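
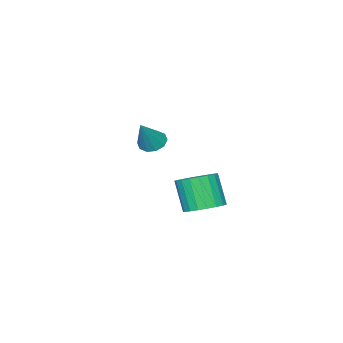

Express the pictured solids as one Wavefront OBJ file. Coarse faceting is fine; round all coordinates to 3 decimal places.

v 3.537 1.771 1.528
v 4.449 1.441 1.515
v 4.195 0.678 3.058
v 3.283 1.009 3.072
v 4.492 1.797 1.698
v 4.238 1.035 3.241
v 4.369 2.15 1.852
v 4.116 1.387 3.395
v 4.103 2.436 1.95
v 3.85 1.674 3.493
v 3.739 2.608 1.975
v 3.486 1.845 3.518
v 3.34 2.635 1.923
v 3.086 1.873 3.466
v 2.975 2.513 1.803
v 2.721 1.75 3.346
v 2.707 2.263 1.635
v 2.454 1.5 3.178
v 2.583 1.927 1.449
v 2.329 1.164 2.992
v 2.623 1.565 1.276
v 2.37 0.802 2.819
v 2.822 1.238 1.147
v 2.568 0.475 2.691
v 3.144 1.004 1.084
v 2.89 0.241 2.628
v 3.534 0.902 1.098
v 3.28 0.139 2.641
v 3.925 0.951 1.186
v 3.671 0.188 2.73
v 4.248 1.141 1.334
v 3.994 0.378 2.877
v 0.83 -4.105 2.789
v 1.388 -3.9 2.365
v 1.85 -3.855 4.251
v 1.149 -3.532 2.469
v 0.788 -3.382 2.695
v 0.443 -3.509 2.957
v 0.246 -3.863 3.155
v 0.272 -4.31 3.213
v 0.511 -4.678 3.11
v 0.872 -4.828 2.883
v 1.217 -4.701 2.621
v 1.414 -4.347 2.423
f 2 1 5
f 2 5 3
f 3 5 6
f 3 6 4
f 5 1 7
f 5 7 6
f 6 7 8
f 6 8 4
f 7 1 9
f 7 9 8
f 8 9 10
f 8 10 4
f 9 1 11
f 9 11 10
f 10 11 12
f 10 12 4
f 11 1 13
f 11 13 12
f 12 13 14
f 12 14 4
f 13 1 15
f 13 15 14
f 14 15 16
f 14 16 4
f 15 1 17
f 15 17 16
f 16 17 18
f 16 18 4
f 17 1 19
f 17 19 18
f 18 19 20
f 18 20 4
f 19 1 21
f 19 21 20
f 20 21 22
f 20 22 4
f 21 1 23
f 21 23 22
f 22 23 24
f 22 24 4
f 23 1 25
f 23 25 24
f 24 25 26
f 24 26 4
f 25 1 27
f 25 27 26
f 26 27 28
f 26 28 4
f 27 1 29
f 27 29 28
f 28 29 30
f 28 30 4
f 29 1 31
f 29 31 30
f 30 31 32
f 30 32 4
f 31 1 2
f 31 2 32
f 32 2 3
f 32 3 4
f 34 33 36
f 34 36 35
f 36 33 37
f 36 37 35
f 37 33 38
f 37 38 35
f 38 33 39
f 38 39 35
f 39 33 40
f 39 40 35
f 40 33 41
f 40 41 35
f 41 33 42
f 41 42 35
f 42 33 43
f 42 43 35
f 43 33 44
f 43 44 35
f 44 33 34
f 44 34 35



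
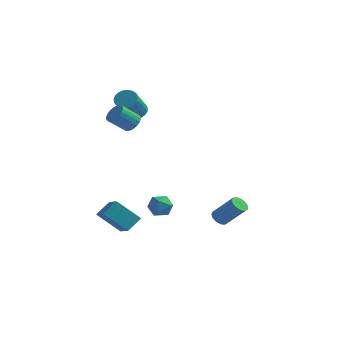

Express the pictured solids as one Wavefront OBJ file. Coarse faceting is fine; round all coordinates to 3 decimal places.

v -2.278 2.18 -4.088
v -1.609 2.448 -4.479
v -1.511 1.532 -3.221
v -0.842 1.8 -3.612
v -1.31 2.327 -3.192
v -1.784 2.727 -3.728
v -1.336 1.253 -3.972
v -1.81 1.653 -4.508
v -1.026 1.875 -4.407
v -1.011 2.539 -3.925
v -2.109 1.441 -3.775
v -2.094 2.105 -3.293
v -3.742 3.578 2.689
v -3.293 3.958 3.068
v -3.209 2.442 4.49
v -3.658 2.062 4.111
v -3.549 4.044 3.175
v -3.465 2.528 4.596
v -3.84 4.049 3.198
v -3.756 2.533 4.619
v -4.113 3.973 3.133
v -4.029 2.457 4.554
v -4.322 3.829 2.991
v -4.238 2.312 4.412
v -4.431 3.641 2.797
v -4.347 2.125 4.218
v -4.421 3.442 2.584
v -4.337 1.926 4.006
v -4.293 3.267 2.39
v -4.209 1.751 3.811
v -4.07 3.146 2.247
v -3.986 1.629 3.669
v -3.791 3.099 2.181
v -3.707 1.583 3.603
v -3.503 3.135 2.203
v -3.419 1.619 3.624
v -3.256 3.248 2.309
v -3.172 1.732 3.73
v -3.093 3.418 2.48
v -3.009 1.902 3.902
v -3.043 3.616 2.688
v -2.959 2.099 4.109
v -3.113 3.807 2.896
v -3.03 2.29 4.317
v -2.698 0.816 2.856
v -2.45 1.175 3.35
v -3.194 0.464 4.239
v -3.442 0.104 3.744
v -2.658 1.313 3.287
v -3.402 0.602 4.176
v -2.872 1.376 3.158
v -3.616 0.665 4.047
v -3.059 1.353 2.983
v -3.803 0.642 3.872
v -3.192 1.248 2.789
v -3.936 0.537 3.678
v -3.249 1.078 2.604
v -3.993 0.367 3.493
v -3.222 0.868 2.458
v -3.966 0.156 3.347
v -3.116 0.649 2.373
v -3.86 -0.062 3.262
v -2.946 0.456 2.361
v -3.69 -0.255 3.25
v -2.738 0.318 2.424
v -3.482 -0.393 3.313
v -2.524 0.255 2.553
v -3.268 -0.456 3.442
v -2.337 0.278 2.728
v -3.081 -0.433 3.617
v -2.204 0.383 2.922
v -2.948 -0.328 3.811
v -2.147 0.553 3.107
v -2.891 -0.158 3.996
v -2.174 0.764 3.253
v -2.918 0.052 4.142
v -2.28 0.982 3.338
v -3.024 0.271 4.227
v 2.881 -0.228 -3
v 3.286 -0.119 -3.371
v 4.464 -0.143 -2.091
v 4.059 -0.252 -1.72
v 3.181 0.161 -3.269
v 4.36 0.136 -1.989
v 2.981 0.317 -3.082
v 4.159 0.293 -1.802
v 2.749 0.3 -2.869
v 3.927 0.276 -1.589
v 2.559 0.116 -2.697
v 3.737 0.092 -1.417
v 2.471 -0.177 -2.622
v 3.649 -0.202 -1.342
v 2.513 -0.487 -2.666
v 3.691 -0.511 -1.386
v 2.672 -0.714 -2.817
v 3.85 -0.738 -1.537
v 2.897 -0.787 -3.026
v 4.075 -0.811 -1.746
v 3.117 -0.682 -3.226
v 4.295 -0.707 -1.946
v 3.262 -0.433 -3.355
v 4.44 -0.458 -2.075
v -2.727 -2.985 -2.51
v -2.314 -2.187 -1.841
v -3.662 -1.91 -3.216
v -3.249 -1.112 -2.547
v -1.431 -2.648 -3.713
v -1.018 -1.85 -3.044
v -2.366 -1.573 -4.419
v -1.953 -0.775 -3.75
f 1 12 6
f 1 6 2
f 1 2 8
f 1 8 11
f 1 11 12
f 2 6 10
f 6 12 5
f 12 11 3
f 11 8 7
f 8 2 9
f 4 10 5
f 4 5 3
f 4 3 7
f 4 7 9
f 4 9 10
f 5 10 6
f 3 5 12
f 7 3 11
f 9 7 8
f 10 9 2
f 14 13 17
f 14 17 15
f 15 17 18
f 15 18 16
f 17 13 19
f 17 19 18
f 18 19 20
f 18 20 16
f 19 13 21
f 19 21 20
f 20 21 22
f 20 22 16
f 21 13 23
f 21 23 22
f 22 23 24
f 22 24 16
f 23 13 25
f 23 25 24
f 24 25 26
f 24 26 16
f 25 13 27
f 25 27 26
f 26 27 28
f 26 28 16
f 27 13 29
f 27 29 28
f 28 29 30
f 28 30 16
f 29 13 31
f 29 31 30
f 30 31 32
f 30 32 16
f 31 13 33
f 31 33 32
f 32 33 34
f 32 34 16
f 33 13 35
f 33 35 34
f 34 35 36
f 34 36 16
f 35 13 37
f 35 37 36
f 36 37 38
f 36 38 16
f 37 13 39
f 37 39 38
f 38 39 40
f 38 40 16
f 39 13 41
f 39 41 40
f 40 41 42
f 40 42 16
f 41 13 43
f 41 43 42
f 42 43 44
f 42 44 16
f 43 13 14
f 43 14 44
f 44 14 15
f 44 15 16
f 46 45 49
f 46 49 47
f 47 49 50
f 47 50 48
f 49 45 51
f 49 51 50
f 50 51 52
f 50 52 48
f 51 45 53
f 51 53 52
f 52 53 54
f 52 54 48
f 53 45 55
f 53 55 54
f 54 55 56
f 54 56 48
f 55 45 57
f 55 57 56
f 56 57 58
f 56 58 48
f 57 45 59
f 57 59 58
f 58 59 60
f 58 60 48
f 59 45 61
f 59 61 60
f 60 61 62
f 60 62 48
f 61 45 63
f 61 63 62
f 62 63 64
f 62 64 48
f 63 45 65
f 63 65 64
f 64 65 66
f 64 66 48
f 65 45 67
f 65 67 66
f 66 67 68
f 66 68 48
f 67 45 69
f 67 69 68
f 68 69 70
f 68 70 48
f 69 45 71
f 69 71 70
f 70 71 72
f 70 72 48
f 71 45 73
f 71 73 72
f 72 73 74
f 72 74 48
f 73 45 75
f 73 75 74
f 74 75 76
f 74 76 48
f 75 45 77
f 75 77 76
f 76 77 78
f 76 78 48
f 77 45 46
f 77 46 78
f 78 46 47
f 78 47 48
f 80 79 83
f 80 83 81
f 81 83 84
f 81 84 82
f 83 79 85
f 83 85 84
f 84 85 86
f 84 86 82
f 85 79 87
f 85 87 86
f 86 87 88
f 86 88 82
f 87 79 89
f 87 89 88
f 88 89 90
f 88 90 82
f 89 79 91
f 89 91 90
f 90 91 92
f 90 92 82
f 91 79 93
f 91 93 92
f 92 93 94
f 92 94 82
f 93 79 95
f 93 95 94
f 94 95 96
f 94 96 82
f 95 79 97
f 95 97 96
f 96 97 98
f 96 98 82
f 97 79 99
f 97 99 98
f 98 99 100
f 98 100 82
f 99 79 101
f 99 101 100
f 100 101 102
f 100 102 82
f 101 79 80
f 101 80 102
f 102 80 81
f 102 81 82
f 104 106 103
f 107 104 103
f 103 106 105
f 105 107 103
f 104 110 106
f 108 104 107
f 108 110 104
f 106 110 105
f 109 107 105
f 105 110 109
f 109 108 107
f 110 108 109



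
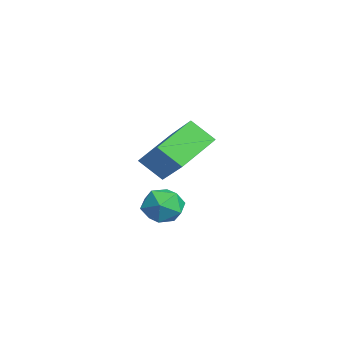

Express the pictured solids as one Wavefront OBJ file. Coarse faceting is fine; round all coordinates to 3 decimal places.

v -1.788 1.5 -2.692
v -2.21 0.615 -1.794
v -3.018 2.984 -1.809
v -3.44 2.098 -0.91
v -0.28 2.022 -1.47
v -0.702 1.136 -0.571
v -1.51 3.505 -0.586
v -1.932 2.62 0.312
v 1.283 1.151 -2.83
v 2.081 1.343 -3.257
v 2.039 0.517 -1.703
v 2.837 0.709 -2.13
v 2.323 1.395 -1.78
v 1.856 1.786 -2.477
v 2.264 0.074 -2.483
v 1.797 0.465 -3.18
v 2.687 0.677 -3.043
v 2.724 1.493 -2.608
v 1.396 0.367 -2.352
v 1.433 1.183 -1.917
f 2 4 1
f 5 2 1
f 1 4 3
f 3 5 1
f 2 8 4
f 6 2 5
f 6 8 2
f 4 8 3
f 7 5 3
f 3 8 7
f 7 6 5
f 8 6 7
f 9 20 14
f 9 14 10
f 9 10 16
f 9 16 19
f 9 19 20
f 10 14 18
f 14 20 13
f 20 19 11
f 19 16 15
f 16 10 17
f 12 18 13
f 12 13 11
f 12 11 15
f 12 15 17
f 12 17 18
f 13 18 14
f 11 13 20
f 15 11 19
f 17 15 16
f 18 17 10



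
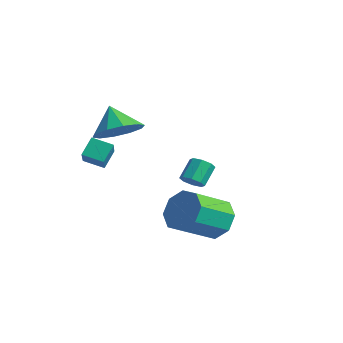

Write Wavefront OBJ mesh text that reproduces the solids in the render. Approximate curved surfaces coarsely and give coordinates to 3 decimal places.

v -1.287 1.506 -3.665
v -0.951 1.261 -3.306
v -1.256 1.968 -2.536
v -1.593 2.214 -2.895
v -0.762 1.572 -3.518
v -1.067 2.28 -2.747
v -0.881 1.845 -3.815
v -1.186 2.553 -3.045
v -1.238 1.919 -4.025
v -1.543 2.627 -3.255
v -1.624 1.752 -4.024
v -1.929 2.459 -3.254
v -1.813 1.44 -3.813
v -2.118 2.148 -3.042
v -1.694 1.167 -3.515
v -1.999 1.875 -2.745
v -1.337 1.093 -3.305
v -1.642 1.801 -2.535
v -2.463 -2.803 -1.901
v -2.669 -2.231 -1.197
v -1.841 -2.199 -2.209
v -2.048 -1.627 -1.506
v -1.352 -3.493 -1.014
v -1.559 -2.921 -0.311
v -0.731 -2.889 -1.323
v -0.937 -2.317 -0.619
v -0.822 -2.156 0.102
v -0.024 -2.429 0.711
v -1.618 -2.084 1.178
v -0.028 -1.788 0.665
v -0.336 -1.288 0.404
v -0.829 -1.119 0.028
v -1.319 -1.346 -0.32
v -1.62 -1.883 -0.506
v -1.616 -2.524 -0.46
v -1.309 -3.024 -0.199
v -0.815 -3.193 0.177
v -0.325 -2.966 0.524
v 2.675 -0.055 -3.759
v 3.505 0.248 -3.312
v 3.595 -1.322 -2.415
v 2.765 -1.625 -2.861
v 2.882 0.434 -2.923
v 2.972 -1.135 -2.026
v 2.138 0.334 -3.024
v 2.228 -1.236 -2.127
v 1.708 0.006 -3.555
v 1.798 -1.564 -2.658
v 1.845 -0.358 -4.205
v 1.935 -1.928 -3.308
v 2.468 -0.545 -4.594
v 2.558 -2.114 -3.697
v 3.212 -0.444 -4.493
v 3.302 -2.014 -3.596
v 3.642 -0.116 -3.962
v 3.732 -1.686 -3.065
f 2 1 5
f 2 5 3
f 3 5 6
f 3 6 4
f 5 1 7
f 5 7 6
f 6 7 8
f 6 8 4
f 7 1 9
f 7 9 8
f 8 9 10
f 8 10 4
f 9 1 11
f 9 11 10
f 10 11 12
f 10 12 4
f 11 1 13
f 11 13 12
f 12 13 14
f 12 14 4
f 13 1 15
f 13 15 14
f 14 15 16
f 14 16 4
f 15 1 17
f 15 17 16
f 16 17 18
f 16 18 4
f 17 1 2
f 17 2 18
f 18 2 3
f 18 3 4
f 20 22 19
f 23 20 19
f 19 22 21
f 21 23 19
f 20 26 22
f 24 20 23
f 24 26 20
f 22 26 21
f 25 23 21
f 21 26 25
f 25 24 23
f 26 24 25
f 28 27 30
f 28 30 29
f 30 27 31
f 30 31 29
f 31 27 32
f 31 32 29
f 32 27 33
f 32 33 29
f 33 27 34
f 33 34 29
f 34 27 35
f 34 35 29
f 35 27 36
f 35 36 29
f 36 27 37
f 36 37 29
f 37 27 38
f 37 38 29
f 38 27 28
f 38 28 29
f 40 39 43
f 40 43 41
f 41 43 44
f 41 44 42
f 43 39 45
f 43 45 44
f 44 45 46
f 44 46 42
f 45 39 47
f 45 47 46
f 46 47 48
f 46 48 42
f 47 39 49
f 47 49 48
f 48 49 50
f 48 50 42
f 49 39 51
f 49 51 50
f 50 51 52
f 50 52 42
f 51 39 53
f 51 53 52
f 52 53 54
f 52 54 42
f 53 39 55
f 53 55 54
f 54 55 56
f 54 56 42
f 55 39 40
f 55 40 56
f 56 40 41
f 56 41 42



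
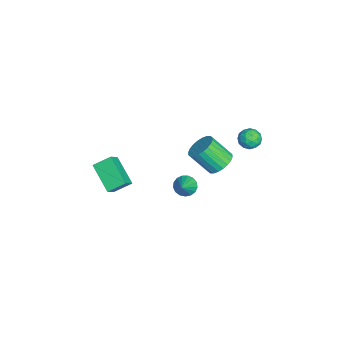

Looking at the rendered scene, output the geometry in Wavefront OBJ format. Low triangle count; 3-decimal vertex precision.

v 3.908 2.138 1.027
v 4.277 2.697 1.597
v 3.982 1.601 2.863
v 3.612 1.042 2.293
v 3.949 2.798 1.608
v 3.654 1.702 2.874
v 3.614 2.798 1.53
v 3.319 1.702 2.796
v 3.325 2.697 1.376
v 3.03 1.602 2.641
v 3.124 2.512 1.168
v 2.828 1.416 2.434
v 3.042 2.269 0.939
v 2.747 1.174 2.205
v 3.092 2.007 0.724
v 2.797 0.911 1.989
v 3.266 1.764 0.554
v 2.971 0.669 1.82
v 3.538 1.579 0.457
v 3.243 0.483 1.723
v 3.866 1.478 0.446
v 3.571 0.382 1.712
v 4.201 1.478 0.524
v 3.906 0.382 1.79
v 4.49 1.578 0.679
v 4.195 0.483 1.944
v 4.692 1.764 0.886
v 4.396 0.668 2.152
v 4.773 2.006 1.115
v 4.478 0.911 2.381
v 4.723 2.269 1.331
v 4.428 1.173 2.596
v 4.549 2.511 1.5
v 4.254 1.416 2.766
v 2.884 3.973 2.641
v 3.445 4.41 2.708
v 3.555 3.07 2.912
v 4.116 3.507 2.979
v 3.582 3.536 3.453
v 3.167 4.094 3.286
v 3.833 3.386 2.334
v 3.418 3.944 2.167
v 4.032 4.048 2.518
v 3.877 4.14 3.21
v 3.123 3.34 2.41
v 2.968 3.432 3.102
v 3.106 4.271 2.651
v 3.894 3.209 2.969
v 3.581 3.226 3.248
v 3.911 3.483 3.287
v 2.942 4.085 2.991
v 3.272 4.342 3.03
v 3.353 3.828 3.468
v 3.728 3.138 2.59
v 4.058 3.395 2.629
v 3.089 3.997 2.333
v 3.419 4.254 2.372
v 3.647 3.652 2.152
v 3.78 4.315 2.579
v 4.175 3.784 2.738
v 4.008 3.713 2.359
v 3.764 4.041 2.26
v 3.689 4.369 2.986
v 4.084 3.839 3.144
v 3.77 3.855 3.423
v 3.526 4.183 3.325
v 4.034 4.156 2.874
v 2.916 3.641 2.476
v 3.311 3.111 2.634
v 3.474 3.297 2.295
v 3.23 3.625 2.197
v 2.825 3.696 2.882
v 3.22 3.165 3.041
v 3.236 3.439 3.36
v 2.992 3.767 3.261
v 2.966 3.324 2.746
v 1.194 -4.61 -1.799
v 1.95 -4.959 -1.007
v 1.03 -3.578 -1.189
v 1.787 -3.927 -0.396
v 2.653 -3.773 -2.824
v 3.41 -4.122 -2.031
v 2.49 -2.741 -2.213
v 3.246 -3.09 -1.421
v 1.27 0.279 -3.76
v 1.741 0.285 -4.292
v 2.45 0.041 -2.72
v 1.722 0.61 -4.196
v 1.601 0.86 -4.001
v 1.403 0.977 -3.75
v 1.175 0.934 -3.502
v 0.969 0.741 -3.312
v 0.832 0.442 -3.225
v 0.796 0.106 -3.261
v 0.868 -0.19 -3.411
v 1.032 -0.379 -3.641
v 1.251 -0.417 -3.898
v 1.475 -0.295 -4.123
v 1.651 -0.042 -4.265
f 2 1 5
f 2 5 3
f 3 5 6
f 3 6 4
f 5 1 7
f 5 7 6
f 6 7 8
f 6 8 4
f 7 1 9
f 7 9 8
f 8 9 10
f 8 10 4
f 9 1 11
f 9 11 10
f 10 11 12
f 10 12 4
f 11 1 13
f 11 13 12
f 12 13 14
f 12 14 4
f 13 1 15
f 13 15 14
f 14 15 16
f 14 16 4
f 15 1 17
f 15 17 16
f 16 17 18
f 16 18 4
f 17 1 19
f 17 19 18
f 18 19 20
f 18 20 4
f 19 1 21
f 19 21 20
f 20 21 22
f 20 22 4
f 21 1 23
f 21 23 22
f 22 23 24
f 22 24 4
f 23 1 25
f 23 25 24
f 24 25 26
f 24 26 4
f 25 1 27
f 25 27 26
f 26 27 28
f 26 28 4
f 27 1 29
f 27 29 28
f 28 29 30
f 28 30 4
f 29 1 31
f 29 31 30
f 30 31 32
f 30 32 4
f 31 1 33
f 31 33 32
f 32 33 34
f 32 34 4
f 33 1 2
f 33 2 34
f 34 2 3
f 34 3 4
f 35 72 51
f 72 46 75
f 51 75 40
f 72 75 51
f 35 51 47
f 51 40 52
f 47 52 36
f 51 52 47
f 35 47 56
f 47 36 57
f 56 57 42
f 47 57 56
f 35 56 68
f 56 42 71
f 68 71 45
f 56 71 68
f 35 68 72
f 68 45 76
f 72 76 46
f 68 76 72
f 36 52 63
f 52 40 66
f 63 66 44
f 52 66 63
f 40 75 53
f 75 46 74
f 53 74 39
f 75 74 53
f 46 76 73
f 76 45 69
f 73 69 37
f 76 69 73
f 45 71 70
f 71 42 58
f 70 58 41
f 71 58 70
f 42 57 62
f 57 36 59
f 62 59 43
f 57 59 62
f 38 64 50
f 64 44 65
f 50 65 39
f 64 65 50
f 38 50 48
f 50 39 49
f 48 49 37
f 50 49 48
f 38 48 55
f 48 37 54
f 55 54 41
f 48 54 55
f 38 55 60
f 55 41 61
f 60 61 43
f 55 61 60
f 38 60 64
f 60 43 67
f 64 67 44
f 60 67 64
f 39 65 53
f 65 44 66
f 53 66 40
f 65 66 53
f 37 49 73
f 49 39 74
f 73 74 46
f 49 74 73
f 41 54 70
f 54 37 69
f 70 69 45
f 54 69 70
f 43 61 62
f 61 41 58
f 62 58 42
f 61 58 62
f 44 67 63
f 67 43 59
f 63 59 36
f 67 59 63
f 78 80 77
f 81 78 77
f 77 80 79
f 79 81 77
f 78 84 80
f 82 78 81
f 82 84 78
f 80 84 79
f 83 81 79
f 79 84 83
f 83 82 81
f 84 82 83
f 86 85 88
f 86 88 87
f 88 85 89
f 88 89 87
f 89 85 90
f 89 90 87
f 90 85 91
f 90 91 87
f 91 85 92
f 91 92 87
f 92 85 93
f 92 93 87
f 93 85 94
f 93 94 87
f 94 85 95
f 94 95 87
f 95 85 96
f 95 96 87
f 96 85 97
f 96 97 87
f 97 85 98
f 97 98 87
f 98 85 99
f 98 99 87
f 99 85 86
f 99 86 87



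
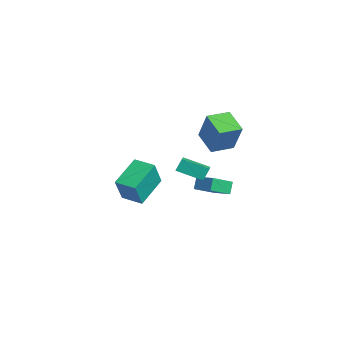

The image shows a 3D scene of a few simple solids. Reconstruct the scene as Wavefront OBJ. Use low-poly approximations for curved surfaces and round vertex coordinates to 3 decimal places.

v 3.2 -4.217 -0.689
v 3.771 -4.834 0.936
v 2.189 -2.675 0.252
v 2.761 -3.292 1.877
v 4.259 -3.468 -0.777
v 4.831 -4.085 0.848
v 3.249 -1.926 0.164
v 3.82 -2.543 1.789
v 2.398 -0.642 0.426
v 2.257 -0.206 1.143
v 3.285 0.608 -0.158
v 3.144 1.043 0.558
v 3.816 -1.323 1.122
v 3.675 -0.888 1.838
v 4.703 -0.074 0.537
v 4.562 0.362 1.254
v -2.333 2.632 -3.311
v -1.134 3.149 -2.93
v -2.693 4.068 -4.126
v -1.494 4.585 -3.746
v -1.946 2.295 -4.074
v -0.747 2.812 -3.694
v -2.306 3.731 -4.89
v -1.107 4.248 -4.509
v 2.021 0.816 2.62
v 2.878 0.93 4.468
v 1.889 2.249 2.593
v 2.745 2.363 4.441
v 3.475 0.937 1.939
v 4.331 1.051 3.787
v 3.342 2.37 1.912
v 4.199 2.484 3.76
f 2 4 1
f 5 2 1
f 1 4 3
f 3 5 1
f 2 8 4
f 6 2 5
f 6 8 2
f 4 8 3
f 7 5 3
f 3 8 7
f 7 6 5
f 8 6 7
f 10 12 9
f 13 10 9
f 9 12 11
f 11 13 9
f 10 16 12
f 14 10 13
f 14 16 10
f 12 16 11
f 15 13 11
f 11 16 15
f 15 14 13
f 16 14 15
f 18 20 17
f 21 18 17
f 17 20 19
f 19 21 17
f 18 24 20
f 22 18 21
f 22 24 18
f 20 24 19
f 23 21 19
f 19 24 23
f 23 22 21
f 24 22 23
f 26 28 25
f 29 26 25
f 25 28 27
f 27 29 25
f 26 32 28
f 30 26 29
f 30 32 26
f 28 32 27
f 31 29 27
f 27 32 31
f 31 30 29
f 32 30 31



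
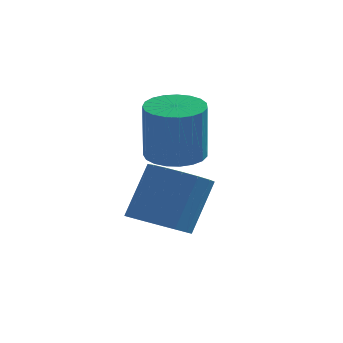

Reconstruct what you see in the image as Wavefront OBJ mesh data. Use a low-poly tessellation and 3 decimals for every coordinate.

v 3.507 -2.293 1.383
v 3.872 -1.717 1.004
v 4.259 -1.071 2.359
v 3.893 -1.647 2.737
v 3.523 -1.591 1.043
v 3.91 -0.945 2.398
v 3.17 -1.625 1.16
v 3.557 -0.979 2.515
v 2.895 -1.813 1.328
v 3.281 -1.167 2.683
v 2.759 -2.11 1.509
v 3.146 -1.464 2.863
v 2.795 -2.449 1.66
v 3.181 -1.803 3.015
v 2.994 -2.753 1.748
v 3.38 -2.107 3.103
v 3.31 -2.951 1.752
v 3.696 -2.305 3.107
v 3.672 -2.998 1.672
v 4.058 -2.352 3.027
v 3.995 -2.884 1.525
v 4.382 -2.238 2.88
v 4.207 -2.635 1.346
v 4.593 -1.989 2.701
v 4.258 -2.307 1.175
v 4.645 -1.661 2.53
v 4.138 -1.976 1.051
v 4.524 -1.33 2.406
v 3.446 0.016 2.708
v 4.185 0.028 2.688
v 4.234 -0.263 4.292
v 3.494 -0.276 4.312
v 4.118 0.323 2.744
v 4.166 0.032 4.347
v 3.934 0.565 2.794
v 3.982 0.274 4.397
v 3.666 0.712 2.828
v 3.714 0.421 4.431
v 3.36 0.738 2.842
v 3.408 0.447 4.445
v 3.068 0.64 2.833
v 3.117 0.349 4.436
v 2.842 0.433 2.802
v 2.891 0.142 4.406
v 2.721 0.155 2.756
v 2.769 -0.136 4.359
v 2.724 -0.148 2.7
v 2.772 -0.439 4.304
v 2.853 -0.423 2.647
v 2.901 -0.714 4.25
v 3.084 -0.621 2.604
v 3.132 -0.912 4.207
v 3.377 -0.71 2.579
v 3.426 -1.001 4.182
v 3.683 -0.673 2.576
v 3.731 -0.964 4.179
v 3.947 -0.517 2.597
v 3.996 -0.808 4.2
v 4.125 -0.269 2.636
v 4.173 -0.56 4.239
f 2 1 5
f 2 5 3
f 3 5 6
f 3 6 4
f 5 1 7
f 5 7 6
f 6 7 8
f 6 8 4
f 7 1 9
f 7 9 8
f 8 9 10
f 8 10 4
f 9 1 11
f 9 11 10
f 10 11 12
f 10 12 4
f 11 1 13
f 11 13 12
f 12 13 14
f 12 14 4
f 13 1 15
f 13 15 14
f 14 15 16
f 14 16 4
f 15 1 17
f 15 17 16
f 16 17 18
f 16 18 4
f 17 1 19
f 17 19 18
f 18 19 20
f 18 20 4
f 19 1 21
f 19 21 20
f 20 21 22
f 20 22 4
f 21 1 23
f 21 23 22
f 22 23 24
f 22 24 4
f 23 1 25
f 23 25 24
f 24 25 26
f 24 26 4
f 25 1 27
f 25 27 26
f 26 27 28
f 26 28 4
f 27 1 2
f 27 2 28
f 28 2 3
f 28 3 4
f 30 29 33
f 30 33 31
f 31 33 34
f 31 34 32
f 33 29 35
f 33 35 34
f 34 35 36
f 34 36 32
f 35 29 37
f 35 37 36
f 36 37 38
f 36 38 32
f 37 29 39
f 37 39 38
f 38 39 40
f 38 40 32
f 39 29 41
f 39 41 40
f 40 41 42
f 40 42 32
f 41 29 43
f 41 43 42
f 42 43 44
f 42 44 32
f 43 29 45
f 43 45 44
f 44 45 46
f 44 46 32
f 45 29 47
f 45 47 46
f 46 47 48
f 46 48 32
f 47 29 49
f 47 49 48
f 48 49 50
f 48 50 32
f 49 29 51
f 49 51 50
f 50 51 52
f 50 52 32
f 51 29 53
f 51 53 52
f 52 53 54
f 52 54 32
f 53 29 55
f 53 55 54
f 54 55 56
f 54 56 32
f 55 29 57
f 55 57 56
f 56 57 58
f 56 58 32
f 57 29 59
f 57 59 58
f 58 59 60
f 58 60 32
f 59 29 30
f 59 30 60
f 60 30 31
f 60 31 32



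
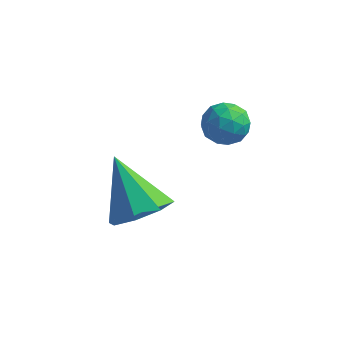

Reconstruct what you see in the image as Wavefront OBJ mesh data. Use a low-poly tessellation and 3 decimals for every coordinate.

v -2.901 -2.994 -0.122
v -2.322 -3.236 0.437
v -3.839 -2.366 1.122
v -2.217 -2.642 0.216
v -2.512 -2.254 -0.203
v -3.035 -2.299 -0.574
v -3.479 -2.752 -0.681
v -3.584 -3.346 -0.46
v -3.289 -3.734 -0.041
v -2.766 -3.689 0.33
v -1.719 -0.075 0.749
v -1.302 0.006 1.23
v -2.258 -0.746 1.33
v -1.841 -0.665 1.811
v -2.235 -0.187 1.643
v -1.902 0.228 1.284
v -1.658 -0.968 1.276
v -1.325 -0.553 0.917
v -1.265 -0.546 1.556
v -1.621 -0.063 1.783
v -1.939 -0.677 0.777
v -2.295 -0.194 1.004
v -1.463 0.024 0.939
v -2.097 -0.764 1.621
v -2.328 -0.483 1.522
v -2.083 -0.435 1.805
v -1.815 0.154 0.971
v -1.571 0.202 1.253
v -2.119 0.089 1.496
v -1.989 -0.942 1.307
v -1.745 -0.894 1.589
v -1.477 -0.305 0.755
v -1.232 -0.257 1.038
v -1.441 -0.829 1.064
v -1.196 -0.252 1.413
v -1.513 -0.646 1.754
v -1.406 -0.825 1.44
v -1.21 -0.581 1.229
v -1.406 0.032 1.546
v -1.723 -0.363 1.887
v -1.954 -0.082 1.789
v -1.758 0.162 1.578
v -1.384 -0.293 1.737
v -1.837 -0.377 0.673
v -2.154 -0.772 1.014
v -1.802 -0.902 0.982
v -1.606 -0.658 0.771
v -2.047 -0.094 0.806
v -2.364 -0.488 1.147
v -2.35 -0.159 1.331
v -2.154 0.085 1.12
v -2.176 -0.447 0.823
f 2 1 4
f 2 4 3
f 4 1 5
f 4 5 3
f 5 1 6
f 5 6 3
f 6 1 7
f 6 7 3
f 7 1 8
f 7 8 3
f 8 1 9
f 8 9 3
f 9 1 10
f 9 10 3
f 10 1 2
f 10 2 3
f 11 48 27
f 48 22 51
f 27 51 16
f 48 51 27
f 11 27 23
f 27 16 28
f 23 28 12
f 27 28 23
f 11 23 32
f 23 12 33
f 32 33 18
f 23 33 32
f 11 32 44
f 32 18 47
f 44 47 21
f 32 47 44
f 11 44 48
f 44 21 52
f 48 52 22
f 44 52 48
f 12 28 39
f 28 16 42
f 39 42 20
f 28 42 39
f 16 51 29
f 51 22 50
f 29 50 15
f 51 50 29
f 22 52 49
f 52 21 45
f 49 45 13
f 52 45 49
f 21 47 46
f 47 18 34
f 46 34 17
f 47 34 46
f 18 33 38
f 33 12 35
f 38 35 19
f 33 35 38
f 14 40 26
f 40 20 41
f 26 41 15
f 40 41 26
f 14 26 24
f 26 15 25
f 24 25 13
f 26 25 24
f 14 24 31
f 24 13 30
f 31 30 17
f 24 30 31
f 14 31 36
f 31 17 37
f 36 37 19
f 31 37 36
f 14 36 40
f 36 19 43
f 40 43 20
f 36 43 40
f 15 41 29
f 41 20 42
f 29 42 16
f 41 42 29
f 13 25 49
f 25 15 50
f 49 50 22
f 25 50 49
f 17 30 46
f 30 13 45
f 46 45 21
f 30 45 46
f 19 37 38
f 37 17 34
f 38 34 18
f 37 34 38
f 20 43 39
f 43 19 35
f 39 35 12
f 43 35 39



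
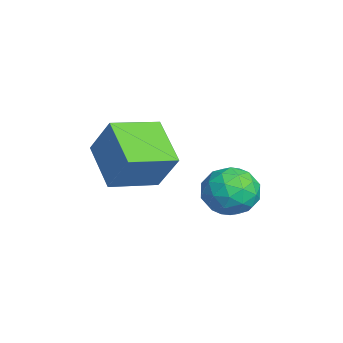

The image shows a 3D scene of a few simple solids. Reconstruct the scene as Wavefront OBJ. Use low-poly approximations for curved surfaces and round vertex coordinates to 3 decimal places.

v 1.493 0.22 0.937
v 1.967 0.628 1.938
v 1.042 1.378 0.678
v 1.516 1.787 1.679
v 2.624 0.513 0.281
v 3.098 0.922 1.282
v 2.173 1.672 0.022
v 2.647 2.08 1.023
v 2.072 3.942 -0.33
v 2.538 3.732 0.184
v 1.962 2.828 -0.684
v 2.428 2.618 -0.17
v 1.77 2.861 0.015
v 1.838 3.549 0.234
v 2.662 3.011 -0.734
v 2.73 3.699 -0.515
v 2.903 3.157 -0.065
v 2.352 3.064 0.397
v 2.148 3.496 -0.897
v 1.597 3.403 -0.435
v 2.315 3.935 -0.042
v 2.185 2.625 -0.458
v 1.798 2.768 -0.35
v 2.073 2.645 -0.047
v 1.903 3.827 -0.013
v 2.177 3.704 0.289
v 1.726 3.192 0.19
v 2.323 2.856 -0.789
v 2.597 2.733 -0.487
v 2.427 3.915 -0.453
v 2.702 3.792 -0.15
v 2.774 3.368 -0.69
v 2.803 3.473 0.114
v 2.739 2.819 -0.094
v 2.876 3.049 -0.426
v 2.916 3.454 -0.297
v 2.479 3.419 0.386
v 2.415 2.764 0.178
v 2.028 2.907 0.286
v 2.068 3.311 0.415
v 2.694 3.081 0.239
v 2.085 3.796 -0.678
v 2.021 3.141 -0.886
v 2.432 3.249 -0.915
v 2.472 3.653 -0.786
v 1.761 3.741 -0.406
v 1.697 3.087 -0.614
v 1.584 3.106 -0.203
v 1.624 3.511 -0.074
v 1.806 3.479 -0.739
f 2 4 1
f 5 2 1
f 1 4 3
f 3 5 1
f 2 8 4
f 6 2 5
f 6 8 2
f 4 8 3
f 7 5 3
f 3 8 7
f 7 6 5
f 8 6 7
f 9 46 25
f 46 20 49
f 25 49 14
f 46 49 25
f 9 25 21
f 25 14 26
f 21 26 10
f 25 26 21
f 9 21 30
f 21 10 31
f 30 31 16
f 21 31 30
f 9 30 42
f 30 16 45
f 42 45 19
f 30 45 42
f 9 42 46
f 42 19 50
f 46 50 20
f 42 50 46
f 10 26 37
f 26 14 40
f 37 40 18
f 26 40 37
f 14 49 27
f 49 20 48
f 27 48 13
f 49 48 27
f 20 50 47
f 50 19 43
f 47 43 11
f 50 43 47
f 19 45 44
f 45 16 32
f 44 32 15
f 45 32 44
f 16 31 36
f 31 10 33
f 36 33 17
f 31 33 36
f 12 38 24
f 38 18 39
f 24 39 13
f 38 39 24
f 12 24 22
f 24 13 23
f 22 23 11
f 24 23 22
f 12 22 29
f 22 11 28
f 29 28 15
f 22 28 29
f 12 29 34
f 29 15 35
f 34 35 17
f 29 35 34
f 12 34 38
f 34 17 41
f 38 41 18
f 34 41 38
f 13 39 27
f 39 18 40
f 27 40 14
f 39 40 27
f 11 23 47
f 23 13 48
f 47 48 20
f 23 48 47
f 15 28 44
f 28 11 43
f 44 43 19
f 28 43 44
f 17 35 36
f 35 15 32
f 36 32 16
f 35 32 36
f 18 41 37
f 41 17 33
f 37 33 10
f 41 33 37



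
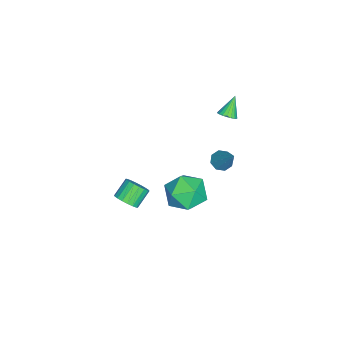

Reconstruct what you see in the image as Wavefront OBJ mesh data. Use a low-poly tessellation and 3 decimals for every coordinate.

v -1.173 0.856 0.232
v -0.753 1.145 -0.171
v -0.167 1.764 1.928
v -1.155 1.424 -0.083
v -1.567 1.371 0.191
v -1.748 1.016 0.488
v -1.592 0.567 0.636
v -1.19 0.288 0.547
v -0.778 0.341 0.274
v -0.597 0.696 -0.023
v -3.271 0.573 2.097
v -2.982 1.047 2.228
v -4.089 0.787 3.123
v -3.147 1.13 2.08
v -3.334 1.116 1.934
v -3.509 1.008 1.816
v -3.643 0.826 1.747
v -3.713 0.599 1.738
v -3.706 0.369 1.792
v -3.624 0.173 1.898
v -3.481 0.047 2.038
v -3.301 0.012 2.189
v -3.117 0.074 2.324
v -2.958 0.222 2.419
v -2.854 0.431 2.459
v -2.822 0.665 2.436
v -2.867 0.883 2.355
v 2.776 0.724 1.71
v 3.749 1.38 2.079
v 3.591 -0.92 2.481
v 4.564 -0.264 2.85
v 3.47 -0.096 3.386
v 2.966 0.92 2.909
v 4.374 -0.46 1.651
v 3.87 0.556 1.174
v 4.737 0.648 2.043
v 4.178 0.873 3.115
v 3.162 -0.413 1.445
v 2.603 -0.188 2.517
v 1.837 -3.559 -1.682
v 2.318 -3.605 -1.134
v 1.483 -3.207 -0.37
v 1.003 -3.161 -0.918
v 2.361 -3.302 -1.244
v 1.527 -2.904 -0.479
v 2.302 -3.05 -1.44
v 1.467 -2.652 -0.675
v 2.15 -2.899 -1.685
v 1.315 -2.501 -0.92
v 1.936 -2.879 -1.928
v 1.101 -2.481 -1.164
v 1.703 -2.993 -2.124
v 0.868 -2.595 -1.359
v 1.496 -3.219 -2.231
v 0.661 -2.822 -1.467
v 1.357 -3.513 -2.23
v 0.522 -3.115 -1.466
v 1.313 -3.816 -2.121
v 0.479 -3.418 -1.356
v 1.373 -4.068 -1.925
v 0.538 -3.67 -1.16
v 1.525 -4.219 -1.68
v 0.69 -3.821 -0.915
v 1.739 -4.239 -1.436
v 0.904 -3.841 -0.672
v 1.972 -4.125 -1.241
v 1.137 -3.727 -0.476
v 2.179 -3.898 -1.133
v 1.344 -3.501 -0.369
f 2 1 4
f 2 4 3
f 4 1 5
f 4 5 3
f 5 1 6
f 5 6 3
f 6 1 7
f 6 7 3
f 7 1 8
f 7 8 3
f 8 1 9
f 8 9 3
f 9 1 10
f 9 10 3
f 10 1 2
f 10 2 3
f 12 11 14
f 12 14 13
f 14 11 15
f 14 15 13
f 15 11 16
f 15 16 13
f 16 11 17
f 16 17 13
f 17 11 18
f 17 18 13
f 18 11 19
f 18 19 13
f 19 11 20
f 19 20 13
f 20 11 21
f 20 21 13
f 21 11 22
f 21 22 13
f 22 11 23
f 22 23 13
f 23 11 24
f 23 24 13
f 24 11 25
f 24 25 13
f 25 11 26
f 25 26 13
f 26 11 27
f 26 27 13
f 27 11 12
f 27 12 13
f 28 39 33
f 28 33 29
f 28 29 35
f 28 35 38
f 28 38 39
f 29 33 37
f 33 39 32
f 39 38 30
f 38 35 34
f 35 29 36
f 31 37 32
f 31 32 30
f 31 30 34
f 31 34 36
f 31 36 37
f 32 37 33
f 30 32 39
f 34 30 38
f 36 34 35
f 37 36 29
f 41 40 44
f 41 44 42
f 42 44 45
f 42 45 43
f 44 40 46
f 44 46 45
f 45 46 47
f 45 47 43
f 46 40 48
f 46 48 47
f 47 48 49
f 47 49 43
f 48 40 50
f 48 50 49
f 49 50 51
f 49 51 43
f 50 40 52
f 50 52 51
f 51 52 53
f 51 53 43
f 52 40 54
f 52 54 53
f 53 54 55
f 53 55 43
f 54 40 56
f 54 56 55
f 55 56 57
f 55 57 43
f 56 40 58
f 56 58 57
f 57 58 59
f 57 59 43
f 58 40 60
f 58 60 59
f 59 60 61
f 59 61 43
f 60 40 62
f 60 62 61
f 61 62 63
f 61 63 43
f 62 40 64
f 62 64 63
f 63 64 65
f 63 65 43
f 64 40 66
f 64 66 65
f 65 66 67
f 65 67 43
f 66 40 68
f 66 68 67
f 67 68 69
f 67 69 43
f 68 40 41
f 68 41 69
f 69 41 42
f 69 42 43



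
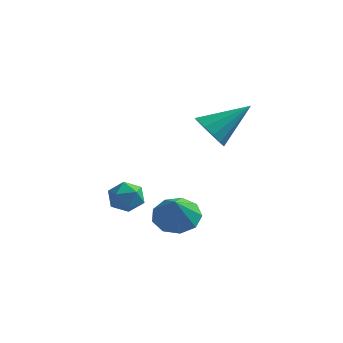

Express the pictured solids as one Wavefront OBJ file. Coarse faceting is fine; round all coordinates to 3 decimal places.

v 0.658 -0.368 -1.906
v 1.678 -0.083 -1.886
v 0.862 -1.192 -0.634
v 1.28 0.394 -1.513
v 0.591 0.515 -1.324
v -0.067 0.223 -1.407
v -0.386 -0.346 -1.724
v -0.217 -0.925 -2.126
v 0.362 -1.244 -2.426
v 1.079 -1.152 -2.482
v 1.599 -0.694 -2.269
v 2.034 -0.3 3.155
v 2.743 -0.576 2.603
v 3.426 0.82 4.385
v 2.561 -0.124 2.397
v 2.212 0.273 2.431
v 1.806 0.488 2.695
v 1.472 0.452 3.105
v 1.317 0.178 3.531
v 1.389 -0.248 3.837
v 1.666 -0.691 3.927
v 2.06 -1.009 3.771
v 2.445 -1.103 3.42
v 2.7 -0.941 2.985
v -1.955 -0.536 -1.442
v -1.184 -0.159 -1.36
v -1.596 -1.481 -0.48
v -0.825 -1.104 -0.398
v -1.534 -0.699 -0.122
v -1.756 -0.115 -0.716
v -1.024 -1.525 -1.124
v -1.246 -0.941 -1.718
v -0.609 -0.771 -1.163
v -0.923 -0.26 -0.544
v -1.857 -1.38 -1.296
v -2.171 -0.869 -0.677
f 2 1 4
f 2 4 3
f 4 1 5
f 4 5 3
f 5 1 6
f 5 6 3
f 6 1 7
f 6 7 3
f 7 1 8
f 7 8 3
f 8 1 9
f 8 9 3
f 9 1 10
f 9 10 3
f 10 1 11
f 10 11 3
f 11 1 2
f 11 2 3
f 13 12 15
f 13 15 14
f 15 12 16
f 15 16 14
f 16 12 17
f 16 17 14
f 17 12 18
f 17 18 14
f 18 12 19
f 18 19 14
f 19 12 20
f 19 20 14
f 20 12 21
f 20 21 14
f 21 12 22
f 21 22 14
f 22 12 23
f 22 23 14
f 23 12 24
f 23 24 14
f 24 12 13
f 24 13 14
f 25 36 30
f 25 30 26
f 25 26 32
f 25 32 35
f 25 35 36
f 26 30 34
f 30 36 29
f 36 35 27
f 35 32 31
f 32 26 33
f 28 34 29
f 28 29 27
f 28 27 31
f 28 31 33
f 28 33 34
f 29 34 30
f 27 29 36
f 31 27 35
f 33 31 32
f 34 33 26



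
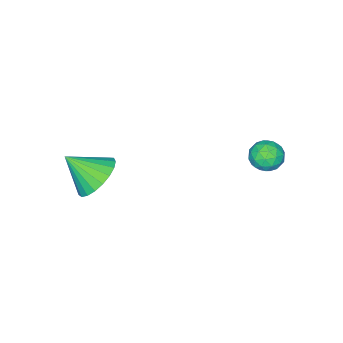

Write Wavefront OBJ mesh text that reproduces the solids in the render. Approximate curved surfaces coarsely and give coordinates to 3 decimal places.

v -3.683 4.232 0.847
v -3.039 4.21 0.618
v -3.401 3.59 1.702
v -2.757 3.568 1.473
v -3.012 4.152 1.722
v -3.186 4.548 1.193
v -3.254 3.252 1.127
v -3.428 3.648 0.598
v -2.774 3.604 0.791
v -2.624 4.16 1.159
v -3.816 3.64 1.161
v -3.666 4.196 1.529
v -3.385 4.277 0.657
v -3.055 3.523 1.663
v -3.204 3.866 1.809
v -2.826 3.853 1.675
v -3.472 4.476 0.995
v -3.093 4.463 0.861
v -3.077 4.429 1.51
v -3.347 3.337 1.459
v -2.968 3.324 1.325
v -3.614 3.947 0.645
v -3.236 3.934 0.511
v -3.363 3.371 0.81
v -2.852 3.908 0.625
v -2.686 3.531 1.127
v -2.978 3.345 0.924
v -3.08 3.578 0.613
v -2.763 4.235 0.841
v -2.598 3.858 1.344
v -2.747 4.201 1.49
v -2.85 4.434 1.179
v -2.608 3.879 0.943
v -3.842 3.942 0.976
v -3.677 3.565 1.479
v -3.59 3.366 1.141
v -3.693 3.599 0.83
v -3.754 4.269 1.193
v -3.588 3.892 1.695
v -3.36 4.222 1.707
v -3.462 4.455 1.396
v -3.832 3.921 1.377
v 1.077 -0.132 0.531
v 1.791 -0.345 -0.09
v 1.643 -1.088 1.509
v 1.949 -0.038 0.118
v 1.957 0.253 0.398
v 1.812 0.477 0.7
v 1.541 0.596 0.974
v 1.189 0.589 1.171
v 0.817 0.457 1.257
v 0.491 0.223 1.218
v 0.266 -0.072 1.06
v 0.181 -0.377 0.81
v 0.251 -0.641 0.513
v 0.464 -0.816 0.218
v 0.783 -0.873 -0.022
v 1.152 -0.802 -0.167
v 1.509 -0.615 -0.191
f 1 38 17
f 38 12 41
f 17 41 6
f 38 41 17
f 1 17 13
f 17 6 18
f 13 18 2
f 17 18 13
f 1 13 22
f 13 2 23
f 22 23 8
f 13 23 22
f 1 22 34
f 22 8 37
f 34 37 11
f 22 37 34
f 1 34 38
f 34 11 42
f 38 42 12
f 34 42 38
f 2 18 29
f 18 6 32
f 29 32 10
f 18 32 29
f 6 41 19
f 41 12 40
f 19 40 5
f 41 40 19
f 12 42 39
f 42 11 35
f 39 35 3
f 42 35 39
f 11 37 36
f 37 8 24
f 36 24 7
f 37 24 36
f 8 23 28
f 23 2 25
f 28 25 9
f 23 25 28
f 4 30 16
f 30 10 31
f 16 31 5
f 30 31 16
f 4 16 14
f 16 5 15
f 14 15 3
f 16 15 14
f 4 14 21
f 14 3 20
f 21 20 7
f 14 20 21
f 4 21 26
f 21 7 27
f 26 27 9
f 21 27 26
f 4 26 30
f 26 9 33
f 30 33 10
f 26 33 30
f 5 31 19
f 31 10 32
f 19 32 6
f 31 32 19
f 3 15 39
f 15 5 40
f 39 40 12
f 15 40 39
f 7 20 36
f 20 3 35
f 36 35 11
f 20 35 36
f 9 27 28
f 27 7 24
f 28 24 8
f 27 24 28
f 10 33 29
f 33 9 25
f 29 25 2
f 33 25 29
f 44 43 46
f 44 46 45
f 46 43 47
f 46 47 45
f 47 43 48
f 47 48 45
f 48 43 49
f 48 49 45
f 49 43 50
f 49 50 45
f 50 43 51
f 50 51 45
f 51 43 52
f 51 52 45
f 52 43 53
f 52 53 45
f 53 43 54
f 53 54 45
f 54 43 55
f 54 55 45
f 55 43 56
f 55 56 45
f 56 43 57
f 56 57 45
f 57 43 58
f 57 58 45
f 58 43 59
f 58 59 45
f 59 43 44
f 59 44 45



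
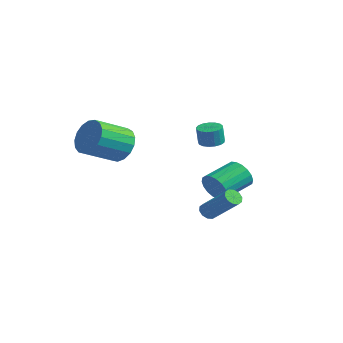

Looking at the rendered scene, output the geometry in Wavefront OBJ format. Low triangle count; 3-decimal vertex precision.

v 1.588 1.473 2.202
v 1.917 2.017 2.278
v 1.961 1.851 3.274
v 1.632 1.307 3.198
v 1.624 2.104 2.306
v 1.669 1.938 3.301
v 1.323 2.046 2.31
v 1.368 1.88 3.305
v 1.083 1.857 2.289
v 1.127 1.691 3.284
v 0.958 1.58 2.248
v 1.003 1.414 3.244
v 0.978 1.279 2.197
v 1.023 1.113 3.192
v 1.137 1.022 2.147
v 1.182 0.856 3.143
v 1.4 0.868 2.11
v 1.444 0.702 3.105
v 1.705 0.853 2.094
v 1.75 0.687 3.089
v 1.984 0.98 2.103
v 2.028 0.814 3.098
v 2.172 1.22 2.134
v 2.216 1.054 3.129
v 2.226 1.518 2.181
v 2.27 1.352 3.177
v 2.134 1.805 2.233
v 2.178 1.64 3.229
v 2.165 0.808 -2.044
v 2.503 0.825 -2.425
v 4.053 1.11 -1.038
v 3.715 1.092 -0.656
v 2.401 1.118 -2.372
v 3.952 1.403 -0.985
v 2.209 1.293 -2.193
v 3.76 1.578 -0.806
v 2 1.282 -1.957
v 3.551 1.567 -0.57
v 1.854 1.09 -1.754
v 3.405 1.375 -0.367
v 1.827 0.79 -1.662
v 3.377 1.075 -0.275
v 1.928 0.497 -1.715
v 3.479 0.782 -0.328
v 2.12 0.322 -1.894
v 3.671 0.607 -0.507
v 2.329 0.333 -2.13
v 3.88 0.618 -0.743
v 2.475 0.525 -2.333
v 4.026 0.81 -0.946
v -1.268 -1.748 1.902
v -0.903 -2.229 1.019
v -1.107 -3.993 1.895
v -1.472 -3.512 2.778
v -0.48 -2.141 1.294
v -0.684 -3.905 2.17
v -0.238 -1.963 1.709
v -0.442 -3.727 2.585
v -0.232 -1.736 2.168
v -0.436 -3.5 3.044
v -0.463 -1.511 2.566
v -0.667 -3.275 3.442
v -0.879 -1.341 2.812
v -1.083 -3.105 3.688
v -1.384 -1.264 2.849
v -1.588 -3.028 3.725
v -1.862 -1.298 2.67
v -2.066 -3.062 3.546
v -2.204 -1.435 2.314
v -2.408 -3.199 3.19
v -2.332 -1.644 1.864
v -2.536 -3.408 2.741
v -2.216 -1.876 1.423
v -2.42 -3.64 2.299
v -1.883 -2.079 1.092
v -2.087 -3.843 1.968
v -1.409 -2.207 0.946
v -1.613 -3.971 1.822
v 1.149 2.032 -1.115
v 1.513 2.288 -1.873
v 1.436 3.965 -1.344
v 1.071 3.708 -0.585
v 1.13 2.296 -1.954
v 1.052 3.972 -1.425
v 0.75 2.251 -1.868
v 0.673 3.928 -1.339
v 0.45 2.163 -1.633
v 0.372 3.84 -1.104
v 0.288 2.049 -1.295
v 0.21 3.726 -0.766
v 0.296 1.931 -0.922
v 0.219 3.608 -0.393
v 0.473 1.834 -0.586
v 0.396 3.511 -0.057
v 0.784 1.775 -0.356
v 0.707 3.452 0.173
v 1.168 1.768 -0.275
v 1.09 3.444 0.254
v 1.547 1.812 -0.361
v 1.47 3.489 0.168
v 1.848 1.9 -0.596
v 1.77 3.577 -0.067
v 2.01 2.014 -0.934
v 1.932 3.691 -0.405
v 2.001 2.132 -1.307
v 1.924 3.809 -0.778
v 1.824 2.229 -1.643
v 1.747 3.906 -1.114
f 2 1 5
f 2 5 3
f 3 5 6
f 3 6 4
f 5 1 7
f 5 7 6
f 6 7 8
f 6 8 4
f 7 1 9
f 7 9 8
f 8 9 10
f 8 10 4
f 9 1 11
f 9 11 10
f 10 11 12
f 10 12 4
f 11 1 13
f 11 13 12
f 12 13 14
f 12 14 4
f 13 1 15
f 13 15 14
f 14 15 16
f 14 16 4
f 15 1 17
f 15 17 16
f 16 17 18
f 16 18 4
f 17 1 19
f 17 19 18
f 18 19 20
f 18 20 4
f 19 1 21
f 19 21 20
f 20 21 22
f 20 22 4
f 21 1 23
f 21 23 22
f 22 23 24
f 22 24 4
f 23 1 25
f 23 25 24
f 24 25 26
f 24 26 4
f 25 1 27
f 25 27 26
f 26 27 28
f 26 28 4
f 27 1 2
f 27 2 28
f 28 2 3
f 28 3 4
f 30 29 33
f 30 33 31
f 31 33 34
f 31 34 32
f 33 29 35
f 33 35 34
f 34 35 36
f 34 36 32
f 35 29 37
f 35 37 36
f 36 37 38
f 36 38 32
f 37 29 39
f 37 39 38
f 38 39 40
f 38 40 32
f 39 29 41
f 39 41 40
f 40 41 42
f 40 42 32
f 41 29 43
f 41 43 42
f 42 43 44
f 42 44 32
f 43 29 45
f 43 45 44
f 44 45 46
f 44 46 32
f 45 29 47
f 45 47 46
f 46 47 48
f 46 48 32
f 47 29 49
f 47 49 48
f 48 49 50
f 48 50 32
f 49 29 30
f 49 30 50
f 50 30 31
f 50 31 32
f 52 51 55
f 52 55 53
f 53 55 56
f 53 56 54
f 55 51 57
f 55 57 56
f 56 57 58
f 56 58 54
f 57 51 59
f 57 59 58
f 58 59 60
f 58 60 54
f 59 51 61
f 59 61 60
f 60 61 62
f 60 62 54
f 61 51 63
f 61 63 62
f 62 63 64
f 62 64 54
f 63 51 65
f 63 65 64
f 64 65 66
f 64 66 54
f 65 51 67
f 65 67 66
f 66 67 68
f 66 68 54
f 67 51 69
f 67 69 68
f 68 69 70
f 68 70 54
f 69 51 71
f 69 71 70
f 70 71 72
f 70 72 54
f 71 51 73
f 71 73 72
f 72 73 74
f 72 74 54
f 73 51 75
f 73 75 74
f 74 75 76
f 74 76 54
f 75 51 77
f 75 77 76
f 76 77 78
f 76 78 54
f 77 51 52
f 77 52 78
f 78 52 53
f 78 53 54
f 80 79 83
f 80 83 81
f 81 83 84
f 81 84 82
f 83 79 85
f 83 85 84
f 84 85 86
f 84 86 82
f 85 79 87
f 85 87 86
f 86 87 88
f 86 88 82
f 87 79 89
f 87 89 88
f 88 89 90
f 88 90 82
f 89 79 91
f 89 91 90
f 90 91 92
f 90 92 82
f 91 79 93
f 91 93 92
f 92 93 94
f 92 94 82
f 93 79 95
f 93 95 94
f 94 95 96
f 94 96 82
f 95 79 97
f 95 97 96
f 96 97 98
f 96 98 82
f 97 79 99
f 97 99 98
f 98 99 100
f 98 100 82
f 99 79 101
f 99 101 100
f 100 101 102
f 100 102 82
f 101 79 103
f 101 103 102
f 102 103 104
f 102 104 82
f 103 79 105
f 103 105 104
f 104 105 106
f 104 106 82
f 105 79 107
f 105 107 106
f 106 107 108
f 106 108 82
f 107 79 80
f 107 80 108
f 108 80 81
f 108 81 82



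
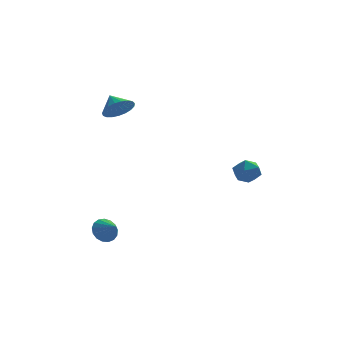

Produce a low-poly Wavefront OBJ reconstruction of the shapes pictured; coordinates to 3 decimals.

v -3.35 -2.837 -3.415
v -2.738 -2.664 -3.849
v -2.77 -3.563 -2.885
v -2.712 -2.433 -3.562
v -2.831 -2.295 -3.242
v -3.07 -2.282 -2.962
v -3.373 -2.395 -2.785
v -3.671 -2.61 -2.753
v -3.895 -2.877 -2.872
v -3.995 -3.134 -3.116
v -3.947 -3.324 -3.428
v -3.762 -3.402 -3.738
v -3.483 -3.351 -3.973
v -3.174 -3.182 -4.081
v -2.905 -2.934 -4.036
v -2.609 2.992 3.071
v -1.78 3.434 3.114
v -3.071 3.788 3.809
v -1.953 3.613 2.812
v -2.238 3.684 2.555
v -2.588 3.636 2.388
v -2.942 3.477 2.338
v -3.237 3.233 2.416
v -3.425 2.948 2.606
v -3.471 2.67 2.878
v -3.368 2.448 3.182
v -3.133 2.32 3.468
v -2.809 2.308 3.685
v -2.449 2.414 3.796
v -2.117 2.62 3.781
v -1.87 2.89 3.644
v -1.751 3.178 3.408
v 3.539 -0.422 0.281
v 4.356 -0.6 0.368
v 3.384 -1.52 -0.508
v 4.201 -1.698 -0.421
v 3.682 -1.775 0.236
v 3.778 -1.096 0.724
v 3.962 -1.024 -0.864
v 4.058 -0.345 -0.376
v 4.618 -0.972 -0.34
v 4.445 -1.436 0.34
v 3.295 -0.684 -0.48
v 3.122 -1.148 0.2
f 2 1 4
f 2 4 3
f 4 1 5
f 4 5 3
f 5 1 6
f 5 6 3
f 6 1 7
f 6 7 3
f 7 1 8
f 7 8 3
f 8 1 9
f 8 9 3
f 9 1 10
f 9 10 3
f 10 1 11
f 10 11 3
f 11 1 12
f 11 12 3
f 12 1 13
f 12 13 3
f 13 1 14
f 13 14 3
f 14 1 15
f 14 15 3
f 15 1 2
f 15 2 3
f 17 16 19
f 17 19 18
f 19 16 20
f 19 20 18
f 20 16 21
f 20 21 18
f 21 16 22
f 21 22 18
f 22 16 23
f 22 23 18
f 23 16 24
f 23 24 18
f 24 16 25
f 24 25 18
f 25 16 26
f 25 26 18
f 26 16 27
f 26 27 18
f 27 16 28
f 27 28 18
f 28 16 29
f 28 29 18
f 29 16 30
f 29 30 18
f 30 16 31
f 30 31 18
f 31 16 32
f 31 32 18
f 32 16 17
f 32 17 18
f 33 44 38
f 33 38 34
f 33 34 40
f 33 40 43
f 33 43 44
f 34 38 42
f 38 44 37
f 44 43 35
f 43 40 39
f 40 34 41
f 36 42 37
f 36 37 35
f 36 35 39
f 36 39 41
f 36 41 42
f 37 42 38
f 35 37 44
f 39 35 43
f 41 39 40
f 42 41 34



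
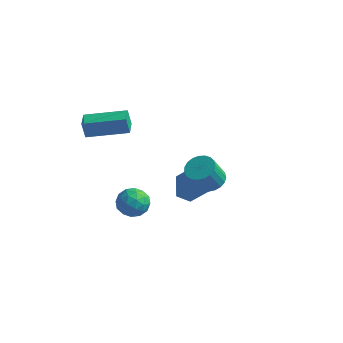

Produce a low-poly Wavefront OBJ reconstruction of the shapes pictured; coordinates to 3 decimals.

v -4.19 -3.53 2.629
v -4.359 -3.599 3.582
v -4.651 -2.689 2.607
v -4.821 -2.757 3.56
v -2.299 -2.483 3.04
v -2.469 -2.551 3.993
v -2.761 -1.641 3.018
v -2.93 -1.71 3.971
v 2.323 -2.585 1.541
v 2.88 -3.106 1.334
v 2.694 -3.796 2.573
v 2.137 -3.275 2.779
v 3.056 -2.876 1.489
v 2.87 -3.565 2.728
v 3.105 -2.595 1.653
v 2.919 -3.285 2.892
v 3.019 -2.313 1.797
v 2.833 -3.002 3.036
v 2.813 -2.078 1.897
v 2.626 -2.767 3.136
v 2.522 -1.93 1.935
v 2.335 -2.62 3.174
v 2.196 -1.896 1.905
v 2.01 -2.586 3.144
v 1.893 -1.981 1.812
v 1.706 -2.67 3.051
v 1.664 -2.17 1.672
v 1.477 -2.86 2.911
v 1.549 -2.432 1.51
v 1.362 -3.121 2.748
v 1.568 -2.719 1.352
v 1.381 -3.409 2.591
v 1.717 -2.984 1.227
v 1.531 -3.673 2.466
v 1.972 -3.18 1.157
v 1.785 -3.869 2.396
v 2.287 -3.272 1.153
v 2.1 -3.962 2.391
v 2.608 -3.246 1.215
v 2.422 -3.936 2.454
v -3.288 -1.769 -2.937
v -2.507 -1.599 -3.403
v -2.493 -2.401 -1.837
v -1.712 -2.231 -2.303
v -2.196 -1.531 -1.94
v -2.688 -1.14 -2.62
v -2.312 -2.86 -2.62
v -2.804 -2.469 -3.3
v -1.904 -2.273 -3.207
v -1.832 -1.451 -2.787
v -3.168 -2.549 -2.453
v -3.096 -1.727 -2.033
v -2.967 -1.628 -3.267
v -2.033 -2.372 -1.973
v -2.318 -1.96 -1.76
v -1.859 -1.86 -2.034
v -3.073 -1.359 -2.806
v -2.614 -1.259 -3.08
v -2.432 -1.219 -2.22
v -2.386 -2.741 -2.16
v -1.927 -2.641 -2.434
v -3.141 -2.14 -3.206
v -2.682 -2.04 -3.48
v -2.568 -2.781 -3.02
v -2.154 -1.924 -3.425
v -1.687 -2.296 -2.779
v -2.039 -2.666 -2.965
v -2.328 -2.436 -3.365
v -2.112 -1.442 -3.178
v -1.645 -1.813 -2.532
v -1.929 -1.402 -2.318
v -2.218 -1.172 -2.718
v -1.757 -1.838 -3.063
v -3.355 -2.187 -2.708
v -2.888 -2.558 -2.062
v -2.782 -2.828 -2.522
v -3.071 -2.598 -2.922
v -3.313 -1.704 -2.461
v -2.846 -2.076 -1.815
v -2.672 -1.564 -1.875
v -2.961 -1.334 -2.275
v -3.243 -2.162 -2.177
v -1.214 1.372 -4.302
v -1.726 0.834 -3.726
v -1.974 2.564 -3.865
v -2.486 2.027 -3.289
v -0.174 1.613 -3.151
v -0.686 1.076 -2.575
v -0.934 2.806 -2.714
v -1.446 2.268 -2.138
f 2 4 1
f 5 2 1
f 1 4 3
f 3 5 1
f 2 8 4
f 6 2 5
f 6 8 2
f 4 8 3
f 7 5 3
f 3 8 7
f 7 6 5
f 8 6 7
f 10 9 13
f 10 13 11
f 11 13 14
f 11 14 12
f 13 9 15
f 13 15 14
f 14 15 16
f 14 16 12
f 15 9 17
f 15 17 16
f 16 17 18
f 16 18 12
f 17 9 19
f 17 19 18
f 18 19 20
f 18 20 12
f 19 9 21
f 19 21 20
f 20 21 22
f 20 22 12
f 21 9 23
f 21 23 22
f 22 23 24
f 22 24 12
f 23 9 25
f 23 25 24
f 24 25 26
f 24 26 12
f 25 9 27
f 25 27 26
f 26 27 28
f 26 28 12
f 27 9 29
f 27 29 28
f 28 29 30
f 28 30 12
f 29 9 31
f 29 31 30
f 30 31 32
f 30 32 12
f 31 9 33
f 31 33 32
f 32 33 34
f 32 34 12
f 33 9 35
f 33 35 34
f 34 35 36
f 34 36 12
f 35 9 37
f 35 37 36
f 36 37 38
f 36 38 12
f 37 9 39
f 37 39 38
f 38 39 40
f 38 40 12
f 39 9 10
f 39 10 40
f 40 10 11
f 40 11 12
f 41 78 57
f 78 52 81
f 57 81 46
f 78 81 57
f 41 57 53
f 57 46 58
f 53 58 42
f 57 58 53
f 41 53 62
f 53 42 63
f 62 63 48
f 53 63 62
f 41 62 74
f 62 48 77
f 74 77 51
f 62 77 74
f 41 74 78
f 74 51 82
f 78 82 52
f 74 82 78
f 42 58 69
f 58 46 72
f 69 72 50
f 58 72 69
f 46 81 59
f 81 52 80
f 59 80 45
f 81 80 59
f 52 82 79
f 82 51 75
f 79 75 43
f 82 75 79
f 51 77 76
f 77 48 64
f 76 64 47
f 77 64 76
f 48 63 68
f 63 42 65
f 68 65 49
f 63 65 68
f 44 70 56
f 70 50 71
f 56 71 45
f 70 71 56
f 44 56 54
f 56 45 55
f 54 55 43
f 56 55 54
f 44 54 61
f 54 43 60
f 61 60 47
f 54 60 61
f 44 61 66
f 61 47 67
f 66 67 49
f 61 67 66
f 44 66 70
f 66 49 73
f 70 73 50
f 66 73 70
f 45 71 59
f 71 50 72
f 59 72 46
f 71 72 59
f 43 55 79
f 55 45 80
f 79 80 52
f 55 80 79
f 47 60 76
f 60 43 75
f 76 75 51
f 60 75 76
f 49 67 68
f 67 47 64
f 68 64 48
f 67 64 68
f 50 73 69
f 73 49 65
f 69 65 42
f 73 65 69
f 84 86 83
f 87 84 83
f 83 86 85
f 85 87 83
f 84 90 86
f 88 84 87
f 88 90 84
f 86 90 85
f 89 87 85
f 85 90 89
f 89 88 87
f 90 88 89



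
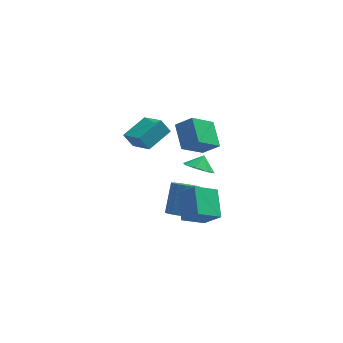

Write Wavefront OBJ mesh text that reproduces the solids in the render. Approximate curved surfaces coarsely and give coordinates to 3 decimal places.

v 1.964 0.151 0.881
v 0.532 -0.618 2.256
v 1.815 1.831 1.664
v 0.383 1.062 3.04
v 2.957 -0.162 1.74
v 1.525 -0.931 3.116
v 2.808 1.518 2.524
v 1.376 0.749 3.899
v 2.167 2.965 -3.655
v 3.093 2.421 -3.77
v 2.593 3.535 -2.925
v 3.053 3.083 -4.263
v 2.493 3.676 -4.4
v 1.743 3.852 -4.101
v 1.241 3.509 -3.541
v 1.282 2.846 -3.048
v 1.842 2.254 -2.911
v 2.592 2.077 -3.21
v 0.256 -1.794 -3.257
v 1.008 -1.566 -3.736
v 1.575 -0.177 -2.181
v 0.824 -0.406 -1.703
v 0.729 -1.299 -3.872
v 1.296 0.089 -2.318
v 0.356 -1.131 -3.886
v 0.923 0.258 -2.332
v -0.036 -1.094 -3.776
v 0.531 0.295 -2.222
v -0.371 -1.195 -3.563
v 0.196 0.193 -2.009
v -0.581 -1.416 -3.29
v -0.014 -0.027 -1.736
v -0.626 -1.711 -3.01
v -0.059 -0.322 -1.455
v -0.495 -2.023 -2.779
v 0.072 -0.634 -1.224
v -0.216 -2.289 -2.642
v 0.351 -0.901 -1.088
v 0.157 -2.458 -2.628
v 0.724 -1.069 -1.074
v 0.549 -2.495 -2.738
v 1.116 -1.106 -1.184
v 0.884 -2.393 -2.951
v 1.451 -1.005 -1.397
v 1.094 -2.173 -3.224
v 1.661 -0.784 -1.67
v 1.139 -1.878 -3.505
v 1.706 -0.489 -1.95
v 0.891 -5.07 0.272
v 0.952 -3.278 1.135
v -0.022 -4.512 -0.822
v 0.038 -2.72 0.042
v 2.342 -4.64 -0.722
v 2.402 -2.848 0.142
v 1.428 -4.082 -1.815
v 1.489 -2.29 -0.952
v -2.488 4.059 -0.579
v -1.651 2.409 0.61
v -0.99 5.194 -0.06
v -0.152 3.543 1.129
v -1.928 3.717 -1.449
v -1.09 2.066 -0.26
v -0.429 4.851 -0.93
v 0.408 3.201 0.259
f 2 4 1
f 5 2 1
f 1 4 3
f 3 5 1
f 2 8 4
f 6 2 5
f 6 8 2
f 4 8 3
f 7 5 3
f 3 8 7
f 7 6 5
f 8 6 7
f 10 9 12
f 10 12 11
f 12 9 13
f 12 13 11
f 13 9 14
f 13 14 11
f 14 9 15
f 14 15 11
f 15 9 16
f 15 16 11
f 16 9 17
f 16 17 11
f 17 9 18
f 17 18 11
f 18 9 10
f 18 10 11
f 20 19 23
f 20 23 21
f 21 23 24
f 21 24 22
f 23 19 25
f 23 25 24
f 24 25 26
f 24 26 22
f 25 19 27
f 25 27 26
f 26 27 28
f 26 28 22
f 27 19 29
f 27 29 28
f 28 29 30
f 28 30 22
f 29 19 31
f 29 31 30
f 30 31 32
f 30 32 22
f 31 19 33
f 31 33 32
f 32 33 34
f 32 34 22
f 33 19 35
f 33 35 34
f 34 35 36
f 34 36 22
f 35 19 37
f 35 37 36
f 36 37 38
f 36 38 22
f 37 19 39
f 37 39 38
f 38 39 40
f 38 40 22
f 39 19 41
f 39 41 40
f 40 41 42
f 40 42 22
f 41 19 43
f 41 43 42
f 42 43 44
f 42 44 22
f 43 19 45
f 43 45 44
f 44 45 46
f 44 46 22
f 45 19 47
f 45 47 46
f 46 47 48
f 46 48 22
f 47 19 20
f 47 20 48
f 48 20 21
f 48 21 22
f 50 52 49
f 53 50 49
f 49 52 51
f 51 53 49
f 50 56 52
f 54 50 53
f 54 56 50
f 52 56 51
f 55 53 51
f 51 56 55
f 55 54 53
f 56 54 55
f 58 60 57
f 61 58 57
f 57 60 59
f 59 61 57
f 58 64 60
f 62 58 61
f 62 64 58
f 60 64 59
f 63 61 59
f 59 64 63
f 63 62 61
f 64 62 63



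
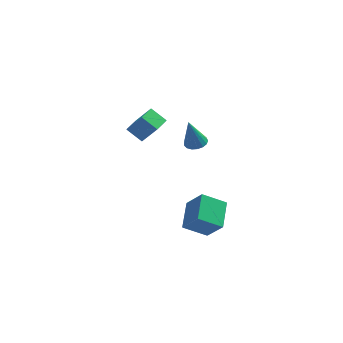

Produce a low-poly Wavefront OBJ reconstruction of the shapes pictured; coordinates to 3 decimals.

v 1.4 -4.737 -3.402
v 1.468 -2.964 -2.643
v 2.798 -4.423 -4.26
v 2.866 -2.65 -3.502
v 2.334 -5.33 -2.098
v 2.402 -3.557 -1.34
v 3.732 -5.016 -2.957
v 3.8 -3.243 -2.198
v 1.363 3.73 -2.134
v 1.846 3.156 -2.129
v 0.937 3.39 -0.106
v 2.047 3.439 -2.039
v 2.092 3.789 -1.971
v 1.97 4.125 -1.941
v 1.709 4.37 -1.954
v 1.368 4.469 -2.009
v 1.026 4.399 -2.093
v 0.761 4.175 -2.186
v 0.634 3.849 -2.267
v 0.674 3.496 -2.318
v 0.872 3.196 -2.326
v 1.182 3.019 -2.291
v 1.533 3.004 -2.22
v -1.651 1.541 -0.715
v -2.613 1.88 0.041
v -1.236 2.71 -0.711
v -2.198 3.048 0.045
v -0.682 1.192 0.675
v -1.644 1.53 1.431
v -0.267 2.36 0.679
v -1.229 2.699 1.435
f 2 4 1
f 5 2 1
f 1 4 3
f 3 5 1
f 2 8 4
f 6 2 5
f 6 8 2
f 4 8 3
f 7 5 3
f 3 8 7
f 7 6 5
f 8 6 7
f 10 9 12
f 10 12 11
f 12 9 13
f 12 13 11
f 13 9 14
f 13 14 11
f 14 9 15
f 14 15 11
f 15 9 16
f 15 16 11
f 16 9 17
f 16 17 11
f 17 9 18
f 17 18 11
f 18 9 19
f 18 19 11
f 19 9 20
f 19 20 11
f 20 9 21
f 20 21 11
f 21 9 22
f 21 22 11
f 22 9 23
f 22 23 11
f 23 9 10
f 23 10 11
f 25 27 24
f 28 25 24
f 24 27 26
f 26 28 24
f 25 31 27
f 29 25 28
f 29 31 25
f 27 31 26
f 30 28 26
f 26 31 30
f 30 29 28
f 31 29 30



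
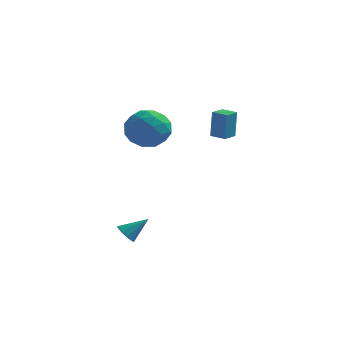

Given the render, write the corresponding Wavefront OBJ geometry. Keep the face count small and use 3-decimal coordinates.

v 0.639 2.085 1.331
v 0.708 2.142 2.918
v 0.918 2.918 1.288
v 0.987 2.975 2.876
v 1.473 1.805 1.304
v 1.542 1.862 2.892
v 1.752 2.638 1.262
v 1.821 2.695 2.849
v -2.461 -1.626 2.917
v -1.784 -1.307 1.941
v -0.816 -2.233 3.859
v -0.139 -1.914 2.883
v -0.673 -1.046 3.571
v -1.69 -0.67 2.99
v -0.91 -2.87 2.81
v -1.927 -2.494 2.229
v -0.826 -2.075 1.875
v -0.679 -0.948 2.345
v -1.921 -2.592 3.455
v -1.774 -1.465 3.925
v -2.267 -1.413 2.347
v -0.333 -2.127 3.453
v -0.647 -1.617 3.858
v -0.249 -1.429 3.284
v -2.211 -1.039 2.963
v -1.814 -0.851 2.389
v -1.16 -0.698 3.347
v -0.786 -2.689 3.411
v -0.389 -2.501 2.837
v -2.351 -2.111 2.516
v -1.953 -1.923 1.942
v -1.44 -2.842 2.453
v -1.306 -1.677 1.734
v -0.339 -2.034 2.287
v -0.792 -2.596 2.245
v -1.39 -2.375 1.903
v -1.22 -1.015 2.01
v -0.253 -1.371 2.564
v -0.566 -0.861 2.969
v -1.164 -0.641 2.627
v -0.656 -1.466 1.971
v -2.347 -2.169 3.236
v -1.38 -2.525 3.79
v -1.436 -2.899 3.173
v -2.034 -2.679 2.831
v -2.261 -1.506 3.513
v -1.294 -1.863 4.066
v -1.21 -1.165 3.897
v -1.808 -0.944 3.555
v -1.944 -2.074 3.829
v -1.92 -3.312 -3.579
v -1.476 -3.392 -4.004
v -0.96 -2.748 -2.681
v -1.629 -3.045 -4.057
v -1.894 -2.8 -3.928
v -2.169 -2.75 -3.665
v -2.348 -2.915 -3.37
v -2.364 -3.231 -3.154
v -2.211 -3.578 -3.1
v -1.946 -3.823 -3.23
v -1.672 -3.873 -3.492
v -1.492 -3.708 -3.788
f 2 4 1
f 5 2 1
f 1 4 3
f 3 5 1
f 2 8 4
f 6 2 5
f 6 8 2
f 4 8 3
f 7 5 3
f 3 8 7
f 7 6 5
f 8 6 7
f 9 46 25
f 46 20 49
f 25 49 14
f 46 49 25
f 9 25 21
f 25 14 26
f 21 26 10
f 25 26 21
f 9 21 30
f 21 10 31
f 30 31 16
f 21 31 30
f 9 30 42
f 30 16 45
f 42 45 19
f 30 45 42
f 9 42 46
f 42 19 50
f 46 50 20
f 42 50 46
f 10 26 37
f 26 14 40
f 37 40 18
f 26 40 37
f 14 49 27
f 49 20 48
f 27 48 13
f 49 48 27
f 20 50 47
f 50 19 43
f 47 43 11
f 50 43 47
f 19 45 44
f 45 16 32
f 44 32 15
f 45 32 44
f 16 31 36
f 31 10 33
f 36 33 17
f 31 33 36
f 12 38 24
f 38 18 39
f 24 39 13
f 38 39 24
f 12 24 22
f 24 13 23
f 22 23 11
f 24 23 22
f 12 22 29
f 22 11 28
f 29 28 15
f 22 28 29
f 12 29 34
f 29 15 35
f 34 35 17
f 29 35 34
f 12 34 38
f 34 17 41
f 38 41 18
f 34 41 38
f 13 39 27
f 39 18 40
f 27 40 14
f 39 40 27
f 11 23 47
f 23 13 48
f 47 48 20
f 23 48 47
f 15 28 44
f 28 11 43
f 44 43 19
f 28 43 44
f 17 35 36
f 35 15 32
f 36 32 16
f 35 32 36
f 18 41 37
f 41 17 33
f 37 33 10
f 41 33 37
f 52 51 54
f 52 54 53
f 54 51 55
f 54 55 53
f 55 51 56
f 55 56 53
f 56 51 57
f 56 57 53
f 57 51 58
f 57 58 53
f 58 51 59
f 58 59 53
f 59 51 60
f 59 60 53
f 60 51 61
f 60 61 53
f 61 51 62
f 61 62 53
f 62 51 52
f 62 52 53



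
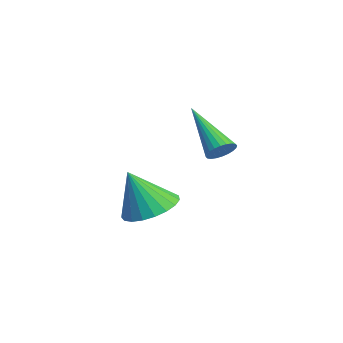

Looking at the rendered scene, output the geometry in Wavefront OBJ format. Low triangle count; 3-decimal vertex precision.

v -1.805 -2.97 -3.667
v -0.861 -3.414 -3.853
v -1.835 -3.73 -2.013
v -0.747 -3.028 -3.674
v -0.816 -2.631 -3.493
v -1.056 -2.294 -3.343
v -1.426 -2.073 -3.248
v -1.861 -2.008 -3.226
v -2.287 -2.109 -3.28
v -2.629 -2.359 -3.401
v -2.829 -2.714 -3.568
v -2.852 -3.114 -3.752
v -2.694 -3.489 -3.921
v -2.382 -3.774 -4.047
v -1.97 -3.92 -4.106
v -1.53 -3.902 -4.09
v -1.138 -3.723 -4.001
v 1.456 -1.366 -0.135
v 1.803 -1.289 0.272
v -0.056 -1.994 1.275
v 1.712 -1.099 0.259
v 1.582 -0.95 0.186
v 1.433 -0.864 0.065
v 1.287 -0.855 -0.087
v 1.167 -0.923 -0.246
v 1.091 -1.059 -0.389
v 1.07 -1.241 -0.492
v 1.108 -1.442 -0.541
v 1.199 -1.632 -0.528
v 1.329 -1.781 -0.456
v 1.478 -1.867 -0.334
v 1.624 -1.877 -0.182
v 1.744 -1.808 -0.023
v 1.82 -1.673 0.119
v 1.841 -1.49 0.223
f 2 1 4
f 2 4 3
f 4 1 5
f 4 5 3
f 5 1 6
f 5 6 3
f 6 1 7
f 6 7 3
f 7 1 8
f 7 8 3
f 8 1 9
f 8 9 3
f 9 1 10
f 9 10 3
f 10 1 11
f 10 11 3
f 11 1 12
f 11 12 3
f 12 1 13
f 12 13 3
f 13 1 14
f 13 14 3
f 14 1 15
f 14 15 3
f 15 1 16
f 15 16 3
f 16 1 17
f 16 17 3
f 17 1 2
f 17 2 3
f 19 18 21
f 19 21 20
f 21 18 22
f 21 22 20
f 22 18 23
f 22 23 20
f 23 18 24
f 23 24 20
f 24 18 25
f 24 25 20
f 25 18 26
f 25 26 20
f 26 18 27
f 26 27 20
f 27 18 28
f 27 28 20
f 28 18 29
f 28 29 20
f 29 18 30
f 29 30 20
f 30 18 31
f 30 31 20
f 31 18 32
f 31 32 20
f 32 18 33
f 32 33 20
f 33 18 34
f 33 34 20
f 34 18 35
f 34 35 20
f 35 18 19
f 35 19 20



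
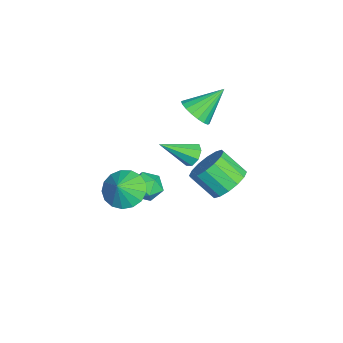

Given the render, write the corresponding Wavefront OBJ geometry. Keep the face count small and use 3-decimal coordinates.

v 0.003 3.968 -1.541
v 0.659 3.271 -1.921
v 0.174 2.256 -0.899
v -0.483 2.952 -0.519
v 0.932 3.524 -1.54
v 0.447 2.509 -0.518
v 0.956 3.896 -1.159
v 0.471 2.881 -0.137
v 0.725 4.288 -0.88
v 0.24 3.273 0.142
v 0.3 4.593 -0.779
v -0.185 3.578 0.243
v -0.205 4.731 -0.881
v -0.69 3.716 0.141
v -0.654 4.664 -1.161
v -1.139 3.649 -0.139
v -0.927 4.411 -1.542
v -1.412 3.396 -0.52
v -0.951 4.039 -1.923
v -1.436 3.024 -0.901
v -0.72 3.647 -2.202
v -1.205 2.632 -1.18
v -0.295 3.342 -2.303
v -0.78 2.327 -1.281
v 0.21 3.204 -2.201
v -0.275 2.189 -1.179
v -0.125 2.433 3.392
v 0.477 2.954 3.093
v -0.635 3.687 4.548
v 0.179 3.035 2.874
v -0.179 2.996 2.757
v -0.526 2.846 2.767
v -0.794 2.614 2.9
v -0.929 2.346 3.131
v -0.905 2.096 3.413
v -0.726 1.912 3.692
v -0.428 1.832 3.91
v -0.07 1.87 4.027
v 0.277 2.02 4.017
v 0.545 2.252 3.884
v 0.68 2.52 3.653
v 0.655 2.77 3.371
v -0.842 0.866 -1.711
v -0.107 1.058 -2.072
v -0.593 -0.458 -1.908
v 0.142 -0.266 -2.269
v 0.034 -0.141 -1.444
v -0.12 0.676 -1.323
v -0.58 -0.076 -2.657
v -0.734 0.741 -2.536
v 0.055 0.476 -2.657
v 0.434 0.436 -1.907
v -1.134 0.164 -2.073
v -0.755 0.124 -1.323
v -1.217 2.369 -0.556
v -0.926 2.077 -1.058
v -0.943 0.871 0.476
v -0.606 2.331 -0.774
v -0.644 2.607 -0.362
v -1.018 2.744 -0.064
v -1.508 2.662 -0.054
v -1.828 2.408 -0.338
v -1.79 2.131 -0.749
v -1.416 1.994 -1.048
v 3.663 -0.619 1.657
v 4.241 -1.128 1.052
v 4.257 -0.901 2.463
v 4.434 -0.701 1.059
v 4.451 -0.255 1.203
v 4.287 0.108 1.451
v 3.98 0.304 1.747
v 3.6 0.289 2.022
v 3.235 0.066 2.213
v 2.968 -0.314 2.277
v 2.859 -0.764 2.2
v 2.935 -1.181 1.998
v 3.178 -1.468 1.718
v 3.531 -1.562 1.424
v 3.915 -1.439 1.184
f 2 1 5
f 2 5 3
f 3 5 6
f 3 6 4
f 5 1 7
f 5 7 6
f 6 7 8
f 6 8 4
f 7 1 9
f 7 9 8
f 8 9 10
f 8 10 4
f 9 1 11
f 9 11 10
f 10 11 12
f 10 12 4
f 11 1 13
f 11 13 12
f 12 13 14
f 12 14 4
f 13 1 15
f 13 15 14
f 14 15 16
f 14 16 4
f 15 1 17
f 15 17 16
f 16 17 18
f 16 18 4
f 17 1 19
f 17 19 18
f 18 19 20
f 18 20 4
f 19 1 21
f 19 21 20
f 20 21 22
f 20 22 4
f 21 1 23
f 21 23 22
f 22 23 24
f 22 24 4
f 23 1 25
f 23 25 24
f 24 25 26
f 24 26 4
f 25 1 2
f 25 2 26
f 26 2 3
f 26 3 4
f 28 27 30
f 28 30 29
f 30 27 31
f 30 31 29
f 31 27 32
f 31 32 29
f 32 27 33
f 32 33 29
f 33 27 34
f 33 34 29
f 34 27 35
f 34 35 29
f 35 27 36
f 35 36 29
f 36 27 37
f 36 37 29
f 37 27 38
f 37 38 29
f 38 27 39
f 38 39 29
f 39 27 40
f 39 40 29
f 40 27 41
f 40 41 29
f 41 27 42
f 41 42 29
f 42 27 28
f 42 28 29
f 43 54 48
f 43 48 44
f 43 44 50
f 43 50 53
f 43 53 54
f 44 48 52
f 48 54 47
f 54 53 45
f 53 50 49
f 50 44 51
f 46 52 47
f 46 47 45
f 46 45 49
f 46 49 51
f 46 51 52
f 47 52 48
f 45 47 54
f 49 45 53
f 51 49 50
f 52 51 44
f 56 55 58
f 56 58 57
f 58 55 59
f 58 59 57
f 59 55 60
f 59 60 57
f 60 55 61
f 60 61 57
f 61 55 62
f 61 62 57
f 62 55 63
f 62 63 57
f 63 55 64
f 63 64 57
f 64 55 56
f 64 56 57
f 66 65 68
f 66 68 67
f 68 65 69
f 68 69 67
f 69 65 70
f 69 70 67
f 70 65 71
f 70 71 67
f 71 65 72
f 71 72 67
f 72 65 73
f 72 73 67
f 73 65 74
f 73 74 67
f 74 65 75
f 74 75 67
f 75 65 76
f 75 76 67
f 76 65 77
f 76 77 67
f 77 65 78
f 77 78 67
f 78 65 79
f 78 79 67
f 79 65 66
f 79 66 67



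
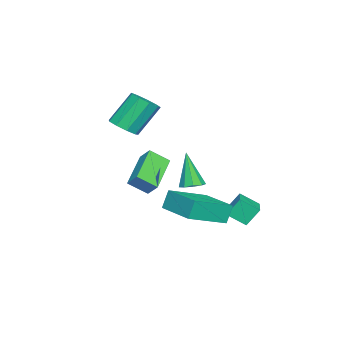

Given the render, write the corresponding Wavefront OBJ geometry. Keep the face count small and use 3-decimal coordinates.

v -2.988 -2.429 -1.685
v -2.744 -1.872 -1.091
v -3.333 -1.554 -2.364
v -3.09 -0.997 -1.77
v -1.03 -2.343 -2.57
v -0.787 -1.786 -1.976
v -1.376 -1.468 -3.249
v -1.132 -0.911 -2.655
v 1.607 1.65 -0.997
v 2.176 1.484 -0.902
v 1.193 1.23 0.757
v 2.13 1.883 -0.818
v 1.839 2.173 -0.817
v 1.44 2.218 -0.9
v 1.119 1.997 -1.029
v 1.026 1.614 -1.142
v 1.205 1.247 -1.188
v 1.572 1.069 -1.144
v 1.955 1.162 -1.031
v -2.157 2.029 -4.006
v -2.493 2.561 -3.128
v -2.32 2.922 -4.609
v -2.656 3.454 -3.731
v -0.824 2.446 -3.749
v -1.16 2.978 -2.871
v -0.987 3.339 -4.352
v -1.323 3.871 -3.474
v 0.543 -0.108 -3.1
v 0.2 0.075 -2.136
v -1.024 1.148 -3.896
v -1.367 1.331 -2.931
v 1.787 1.529 -2.969
v 1.444 1.712 -2.004
v 0.22 2.785 -3.764
v -0.123 2.968 -2.8
v -2.022 -2.888 0.513
v -1.343 -2.461 0.627
v -2.12 -1.645 2.182
v -2.798 -2.072 2.067
v -1.693 -2.178 0.304
v -2.47 -1.362 1.859
v -2.197 -2.227 0.078
v -2.973 -1.411 1.633
v -2.618 -2.586 0.056
v -3.395 -1.77 1.61
v -2.761 -3.086 0.247
v -3.538 -2.27 1.802
v -2.558 -3.493 0.563
v -3.334 -2.677 2.117
v -2.103 -3.618 0.855
v -2.88 -2.801 2.41
v -1.611 -3.401 0.987
v -2.388 -2.584 2.542
v -1.311 -2.944 0.897
v -2.088 -2.127 2.452
f 2 4 1
f 5 2 1
f 1 4 3
f 3 5 1
f 2 8 4
f 6 2 5
f 6 8 2
f 4 8 3
f 7 5 3
f 3 8 7
f 7 6 5
f 8 6 7
f 10 9 12
f 10 12 11
f 12 9 13
f 12 13 11
f 13 9 14
f 13 14 11
f 14 9 15
f 14 15 11
f 15 9 16
f 15 16 11
f 16 9 17
f 16 17 11
f 17 9 18
f 17 18 11
f 18 9 19
f 18 19 11
f 19 9 10
f 19 10 11
f 21 23 20
f 24 21 20
f 20 23 22
f 22 24 20
f 21 27 23
f 25 21 24
f 25 27 21
f 23 27 22
f 26 24 22
f 22 27 26
f 26 25 24
f 27 25 26
f 29 31 28
f 32 29 28
f 28 31 30
f 30 32 28
f 29 35 31
f 33 29 32
f 33 35 29
f 31 35 30
f 34 32 30
f 30 35 34
f 34 33 32
f 35 33 34
f 37 36 40
f 37 40 38
f 38 40 41
f 38 41 39
f 40 36 42
f 40 42 41
f 41 42 43
f 41 43 39
f 42 36 44
f 42 44 43
f 43 44 45
f 43 45 39
f 44 36 46
f 44 46 45
f 45 46 47
f 45 47 39
f 46 36 48
f 46 48 47
f 47 48 49
f 47 49 39
f 48 36 50
f 48 50 49
f 49 50 51
f 49 51 39
f 50 36 52
f 50 52 51
f 51 52 53
f 51 53 39
f 52 36 54
f 52 54 53
f 53 54 55
f 53 55 39
f 54 36 37
f 54 37 55
f 55 37 38
f 55 38 39

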